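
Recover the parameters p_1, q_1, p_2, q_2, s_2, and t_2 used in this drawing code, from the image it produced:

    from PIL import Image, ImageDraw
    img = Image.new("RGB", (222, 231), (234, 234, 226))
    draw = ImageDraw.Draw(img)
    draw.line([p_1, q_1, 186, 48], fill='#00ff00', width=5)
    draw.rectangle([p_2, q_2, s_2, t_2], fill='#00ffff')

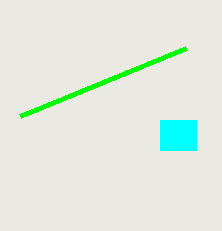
p_1 = 20; q_1 = 116; p_2 = 160; q_2 = 120; s_2 = 196; t_2 = 150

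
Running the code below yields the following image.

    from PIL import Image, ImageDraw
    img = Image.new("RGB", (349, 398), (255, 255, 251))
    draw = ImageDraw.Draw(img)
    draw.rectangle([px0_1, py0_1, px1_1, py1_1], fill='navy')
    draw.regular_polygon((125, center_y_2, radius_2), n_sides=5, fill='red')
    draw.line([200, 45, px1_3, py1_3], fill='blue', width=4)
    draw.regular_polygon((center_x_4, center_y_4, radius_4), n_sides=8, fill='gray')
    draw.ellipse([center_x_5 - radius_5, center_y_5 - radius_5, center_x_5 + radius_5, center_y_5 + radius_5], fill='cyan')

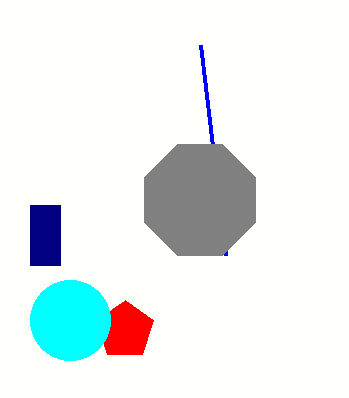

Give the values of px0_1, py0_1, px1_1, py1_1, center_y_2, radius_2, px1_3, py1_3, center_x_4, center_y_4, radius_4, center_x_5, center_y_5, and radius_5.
px0_1 = 30, py0_1 = 205, px1_1 = 60, py1_1 = 265, center_y_2 = 330, radius_2 = 30, px1_3 = 225, py1_3 = 255, center_x_4 = 200, center_y_4 = 200, radius_4 = 60, center_x_5 = 70, center_y_5 = 320, radius_5 = 40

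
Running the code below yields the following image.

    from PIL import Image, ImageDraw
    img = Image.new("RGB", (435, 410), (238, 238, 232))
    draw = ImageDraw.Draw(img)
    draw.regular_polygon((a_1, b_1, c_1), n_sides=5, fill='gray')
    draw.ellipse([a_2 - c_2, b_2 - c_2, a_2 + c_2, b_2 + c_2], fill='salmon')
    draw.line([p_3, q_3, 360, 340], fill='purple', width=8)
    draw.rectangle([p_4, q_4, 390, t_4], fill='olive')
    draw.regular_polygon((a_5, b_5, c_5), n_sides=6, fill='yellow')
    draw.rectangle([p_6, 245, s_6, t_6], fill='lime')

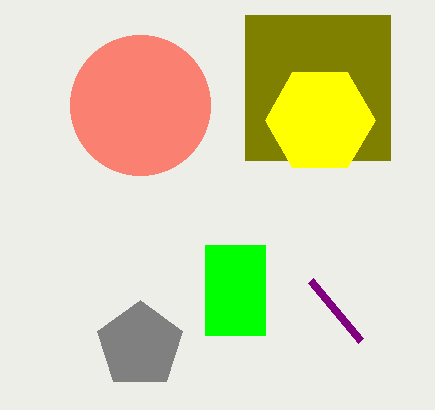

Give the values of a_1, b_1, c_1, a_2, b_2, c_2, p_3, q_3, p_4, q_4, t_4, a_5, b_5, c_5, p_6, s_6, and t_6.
a_1 = 140, b_1 = 345, c_1 = 45, a_2 = 140, b_2 = 105, c_2 = 70, p_3 = 310, q_3 = 280, p_4 = 245, q_4 = 15, t_4 = 160, a_5 = 320, b_5 = 120, c_5 = 55, p_6 = 205, s_6 = 265, t_6 = 335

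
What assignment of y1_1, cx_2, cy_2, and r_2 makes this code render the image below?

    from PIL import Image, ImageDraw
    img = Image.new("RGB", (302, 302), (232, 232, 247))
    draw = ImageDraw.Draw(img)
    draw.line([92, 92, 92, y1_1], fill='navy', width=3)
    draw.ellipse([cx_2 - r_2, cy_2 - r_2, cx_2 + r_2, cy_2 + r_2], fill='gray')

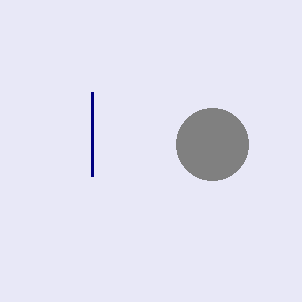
y1_1 = 176
cx_2 = 212
cy_2 = 144
r_2 = 36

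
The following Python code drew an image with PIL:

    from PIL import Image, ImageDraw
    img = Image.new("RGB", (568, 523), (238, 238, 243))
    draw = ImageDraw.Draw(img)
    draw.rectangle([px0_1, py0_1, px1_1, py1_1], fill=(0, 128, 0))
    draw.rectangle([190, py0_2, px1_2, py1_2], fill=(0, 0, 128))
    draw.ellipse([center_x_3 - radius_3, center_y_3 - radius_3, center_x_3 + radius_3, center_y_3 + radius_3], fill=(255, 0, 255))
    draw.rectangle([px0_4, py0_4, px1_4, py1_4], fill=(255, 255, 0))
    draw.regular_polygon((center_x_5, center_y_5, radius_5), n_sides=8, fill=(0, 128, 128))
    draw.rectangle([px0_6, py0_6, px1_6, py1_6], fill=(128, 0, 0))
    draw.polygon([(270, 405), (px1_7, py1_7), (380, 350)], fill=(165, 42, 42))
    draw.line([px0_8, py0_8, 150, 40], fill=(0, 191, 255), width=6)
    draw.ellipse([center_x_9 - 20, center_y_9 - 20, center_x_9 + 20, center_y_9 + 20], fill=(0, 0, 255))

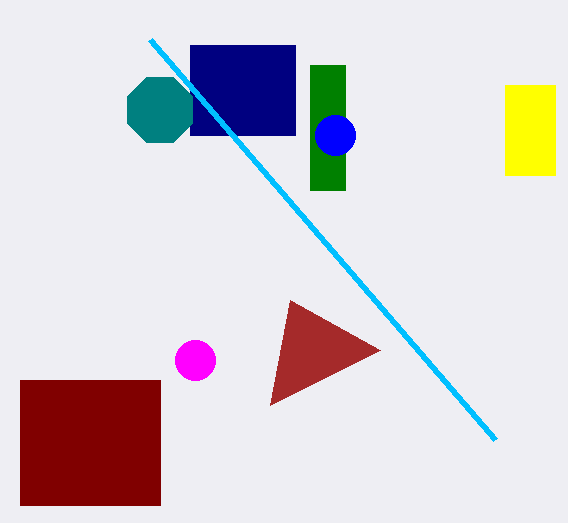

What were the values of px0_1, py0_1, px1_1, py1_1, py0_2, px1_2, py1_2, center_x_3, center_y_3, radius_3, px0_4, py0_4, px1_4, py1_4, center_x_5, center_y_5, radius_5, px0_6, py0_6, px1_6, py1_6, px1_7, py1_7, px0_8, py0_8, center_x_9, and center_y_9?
px0_1 = 310, py0_1 = 65, px1_1 = 345, py1_1 = 190, py0_2 = 45, px1_2 = 295, py1_2 = 135, center_x_3 = 195, center_y_3 = 360, radius_3 = 20, px0_4 = 505, py0_4 = 85, px1_4 = 555, py1_4 = 175, center_x_5 = 160, center_y_5 = 110, radius_5 = 35, px0_6 = 20, py0_6 = 380, px1_6 = 160, py1_6 = 505, px1_7 = 290, py1_7 = 300, px0_8 = 495, py0_8 = 440, center_x_9 = 335, center_y_9 = 135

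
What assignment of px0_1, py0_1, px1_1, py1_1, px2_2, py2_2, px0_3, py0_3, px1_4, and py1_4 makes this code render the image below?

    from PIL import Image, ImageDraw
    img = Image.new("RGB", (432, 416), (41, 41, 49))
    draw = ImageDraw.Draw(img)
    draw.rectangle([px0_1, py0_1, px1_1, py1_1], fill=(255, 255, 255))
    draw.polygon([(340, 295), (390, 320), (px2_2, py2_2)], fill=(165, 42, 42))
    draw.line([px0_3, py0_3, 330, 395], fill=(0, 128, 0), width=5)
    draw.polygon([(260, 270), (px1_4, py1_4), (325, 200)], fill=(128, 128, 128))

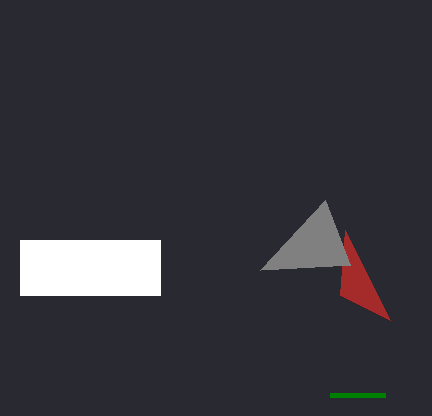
px0_1 = 20, py0_1 = 240, px1_1 = 160, py1_1 = 295, px2_2 = 345, py2_2 = 230, px0_3 = 385, py0_3 = 395, px1_4 = 350, py1_4 = 265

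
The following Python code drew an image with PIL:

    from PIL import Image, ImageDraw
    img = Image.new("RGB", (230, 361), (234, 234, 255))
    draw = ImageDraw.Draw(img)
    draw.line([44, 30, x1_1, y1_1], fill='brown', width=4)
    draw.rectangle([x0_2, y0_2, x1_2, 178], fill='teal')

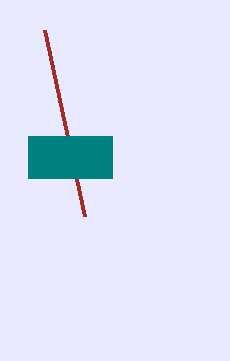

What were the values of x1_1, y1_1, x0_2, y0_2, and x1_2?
x1_1 = 84, y1_1 = 216, x0_2 = 28, y0_2 = 136, x1_2 = 112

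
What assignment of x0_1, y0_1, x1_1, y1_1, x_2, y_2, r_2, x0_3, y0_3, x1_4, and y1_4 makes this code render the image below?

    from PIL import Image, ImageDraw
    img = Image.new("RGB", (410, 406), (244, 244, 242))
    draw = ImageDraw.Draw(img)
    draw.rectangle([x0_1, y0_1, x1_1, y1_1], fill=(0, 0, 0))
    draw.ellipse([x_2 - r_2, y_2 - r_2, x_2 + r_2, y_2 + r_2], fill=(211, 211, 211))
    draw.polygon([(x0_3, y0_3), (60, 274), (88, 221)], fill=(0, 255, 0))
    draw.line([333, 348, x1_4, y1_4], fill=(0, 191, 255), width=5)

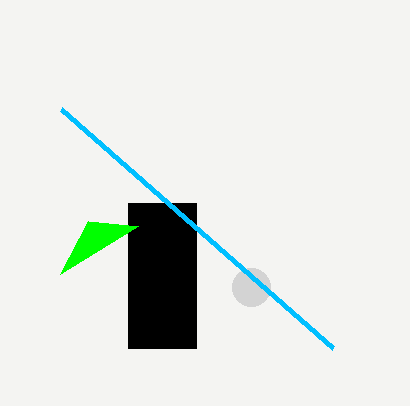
x0_1 = 128; y0_1 = 203; x1_1 = 196; y1_1 = 348; x_2 = 251; y_2 = 287; r_2 = 19; x0_3 = 138; y0_3 = 226; x1_4 = 61; y1_4 = 109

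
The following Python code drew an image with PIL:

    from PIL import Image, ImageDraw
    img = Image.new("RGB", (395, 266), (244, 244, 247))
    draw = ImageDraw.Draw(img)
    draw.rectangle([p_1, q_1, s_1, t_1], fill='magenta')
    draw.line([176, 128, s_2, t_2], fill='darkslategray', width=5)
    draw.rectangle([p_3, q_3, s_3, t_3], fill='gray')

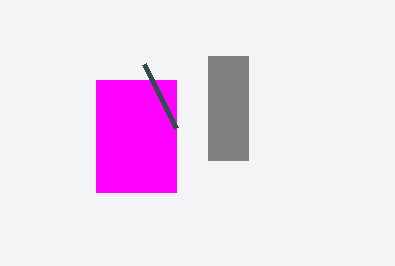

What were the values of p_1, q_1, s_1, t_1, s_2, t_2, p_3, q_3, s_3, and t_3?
p_1 = 96; q_1 = 80; s_1 = 176; t_1 = 192; s_2 = 144; t_2 = 64; p_3 = 208; q_3 = 56; s_3 = 248; t_3 = 160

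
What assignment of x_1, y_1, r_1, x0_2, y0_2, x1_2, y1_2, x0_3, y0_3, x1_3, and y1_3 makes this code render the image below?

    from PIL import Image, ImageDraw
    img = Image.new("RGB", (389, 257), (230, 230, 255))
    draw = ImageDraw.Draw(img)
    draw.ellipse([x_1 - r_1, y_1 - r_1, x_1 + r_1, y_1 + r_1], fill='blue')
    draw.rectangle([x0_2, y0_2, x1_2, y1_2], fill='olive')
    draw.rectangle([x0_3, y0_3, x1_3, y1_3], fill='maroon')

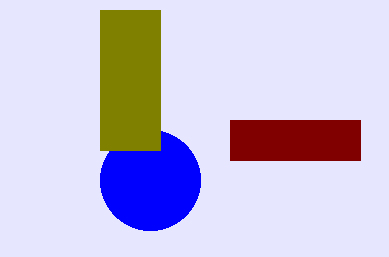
x_1 = 150
y_1 = 180
r_1 = 50
x0_2 = 100
y0_2 = 10
x1_2 = 160
y1_2 = 150
x0_3 = 230
y0_3 = 120
x1_3 = 360
y1_3 = 160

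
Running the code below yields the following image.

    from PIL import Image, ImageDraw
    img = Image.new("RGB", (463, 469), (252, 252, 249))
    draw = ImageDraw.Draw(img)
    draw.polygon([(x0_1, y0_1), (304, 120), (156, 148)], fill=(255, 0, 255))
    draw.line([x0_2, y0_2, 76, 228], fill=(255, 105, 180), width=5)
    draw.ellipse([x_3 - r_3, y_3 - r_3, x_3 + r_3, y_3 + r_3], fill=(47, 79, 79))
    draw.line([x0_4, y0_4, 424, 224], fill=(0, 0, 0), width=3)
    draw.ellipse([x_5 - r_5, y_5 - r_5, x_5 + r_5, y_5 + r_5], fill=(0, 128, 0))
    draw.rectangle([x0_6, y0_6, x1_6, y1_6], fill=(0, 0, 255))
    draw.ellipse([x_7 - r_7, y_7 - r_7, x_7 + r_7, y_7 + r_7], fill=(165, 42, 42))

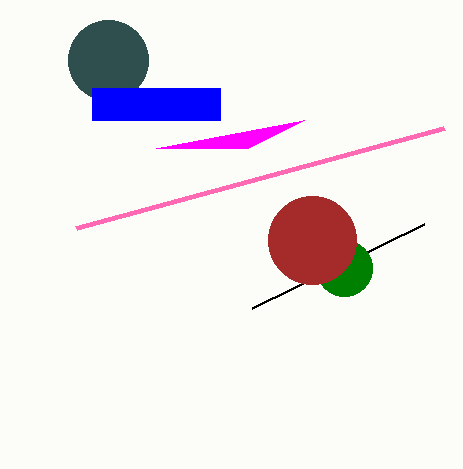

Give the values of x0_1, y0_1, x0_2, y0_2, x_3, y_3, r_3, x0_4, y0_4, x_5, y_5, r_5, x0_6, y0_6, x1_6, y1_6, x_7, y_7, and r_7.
x0_1 = 248; y0_1 = 148; x0_2 = 444; y0_2 = 128; x_3 = 108; y_3 = 60; r_3 = 40; x0_4 = 252; y0_4 = 308; x_5 = 344; y_5 = 268; r_5 = 28; x0_6 = 92; y0_6 = 88; x1_6 = 220; y1_6 = 120; x_7 = 312; y_7 = 240; r_7 = 44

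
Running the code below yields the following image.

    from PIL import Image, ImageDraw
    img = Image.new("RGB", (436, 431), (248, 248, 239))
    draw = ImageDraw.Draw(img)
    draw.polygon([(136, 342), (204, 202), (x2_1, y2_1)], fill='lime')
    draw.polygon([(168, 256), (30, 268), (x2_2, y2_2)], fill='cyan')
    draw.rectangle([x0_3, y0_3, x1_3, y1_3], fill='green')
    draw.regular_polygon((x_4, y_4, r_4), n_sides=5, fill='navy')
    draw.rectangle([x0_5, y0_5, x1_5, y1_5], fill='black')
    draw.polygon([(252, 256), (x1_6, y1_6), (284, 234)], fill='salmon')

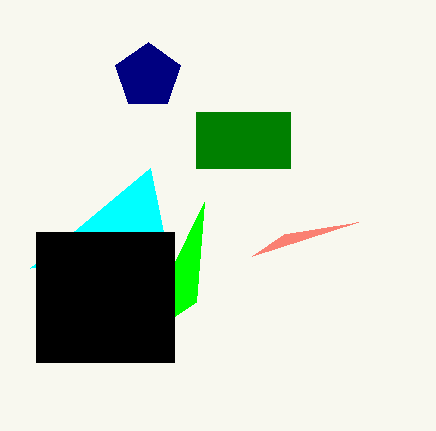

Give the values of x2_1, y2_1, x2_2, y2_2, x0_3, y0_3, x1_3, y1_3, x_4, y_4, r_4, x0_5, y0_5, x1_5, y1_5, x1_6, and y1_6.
x2_1 = 196, y2_1 = 302, x2_2 = 150, y2_2 = 168, x0_3 = 196, y0_3 = 112, x1_3 = 290, y1_3 = 168, x_4 = 148, y_4 = 76, r_4 = 34, x0_5 = 36, y0_5 = 232, x1_5 = 174, y1_5 = 362, x1_6 = 358, y1_6 = 222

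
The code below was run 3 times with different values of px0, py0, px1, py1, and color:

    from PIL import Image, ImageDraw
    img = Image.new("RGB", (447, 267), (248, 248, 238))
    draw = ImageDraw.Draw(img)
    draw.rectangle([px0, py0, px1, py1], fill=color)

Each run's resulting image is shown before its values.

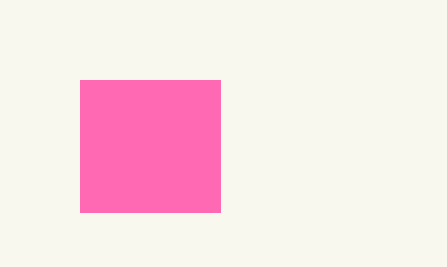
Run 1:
px0 = 80
py0 = 80
px1 = 220
py1 = 212
color = 'hotpink'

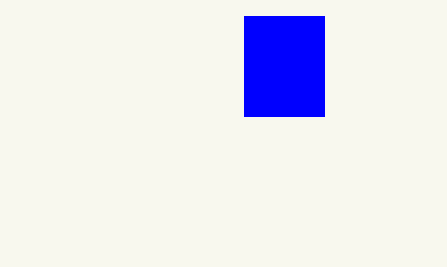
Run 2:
px0 = 244
py0 = 16
px1 = 324
py1 = 116
color = 'blue'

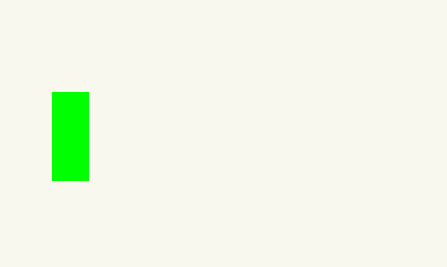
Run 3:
px0 = 52; py0 = 92; px1 = 88; py1 = 180; color = 'lime'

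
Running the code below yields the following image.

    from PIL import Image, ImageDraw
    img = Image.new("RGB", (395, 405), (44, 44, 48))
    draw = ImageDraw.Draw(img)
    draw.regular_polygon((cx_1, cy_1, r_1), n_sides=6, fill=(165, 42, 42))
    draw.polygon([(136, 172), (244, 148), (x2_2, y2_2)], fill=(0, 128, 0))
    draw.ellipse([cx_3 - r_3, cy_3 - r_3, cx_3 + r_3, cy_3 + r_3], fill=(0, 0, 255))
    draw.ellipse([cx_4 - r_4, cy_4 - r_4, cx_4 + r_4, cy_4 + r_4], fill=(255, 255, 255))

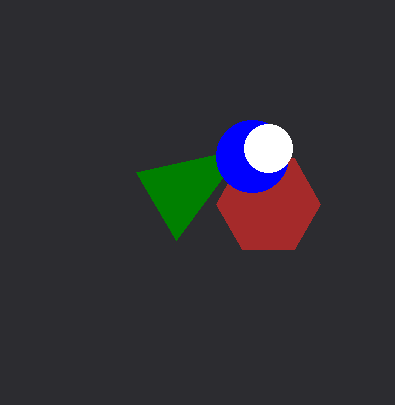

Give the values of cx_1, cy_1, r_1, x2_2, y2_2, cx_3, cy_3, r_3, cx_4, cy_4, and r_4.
cx_1 = 268, cy_1 = 204, r_1 = 52, x2_2 = 176, y2_2 = 240, cx_3 = 252, cy_3 = 156, r_3 = 36, cx_4 = 268, cy_4 = 148, r_4 = 24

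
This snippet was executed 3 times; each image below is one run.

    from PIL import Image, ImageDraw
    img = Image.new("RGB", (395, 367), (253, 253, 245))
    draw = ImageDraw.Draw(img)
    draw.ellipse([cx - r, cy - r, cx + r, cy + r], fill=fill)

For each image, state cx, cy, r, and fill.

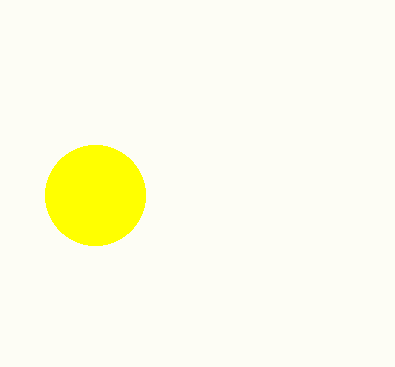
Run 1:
cx = 95; cy = 195; r = 50; fill = 'yellow'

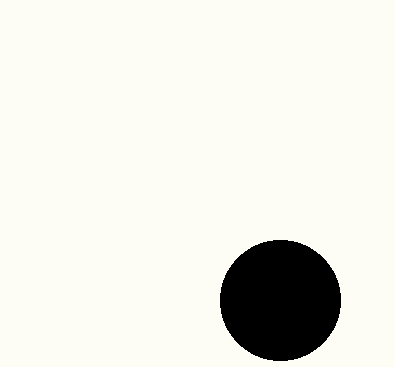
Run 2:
cx = 280, cy = 300, r = 60, fill = 'black'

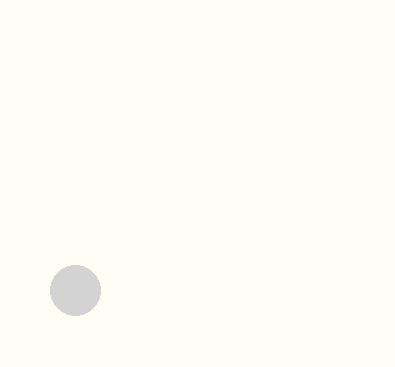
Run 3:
cx = 75
cy = 290
r = 25
fill = 'lightgray'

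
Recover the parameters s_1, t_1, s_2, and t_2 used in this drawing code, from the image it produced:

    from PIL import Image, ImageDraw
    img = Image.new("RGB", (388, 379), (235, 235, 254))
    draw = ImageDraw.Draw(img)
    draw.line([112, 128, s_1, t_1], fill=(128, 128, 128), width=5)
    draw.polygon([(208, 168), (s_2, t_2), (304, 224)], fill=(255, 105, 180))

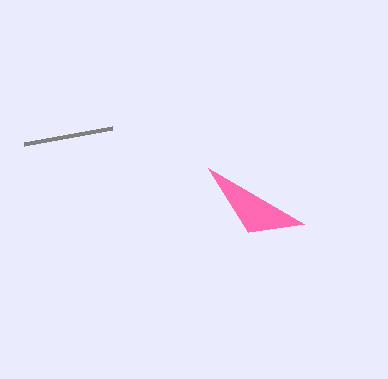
s_1 = 24
t_1 = 144
s_2 = 248
t_2 = 232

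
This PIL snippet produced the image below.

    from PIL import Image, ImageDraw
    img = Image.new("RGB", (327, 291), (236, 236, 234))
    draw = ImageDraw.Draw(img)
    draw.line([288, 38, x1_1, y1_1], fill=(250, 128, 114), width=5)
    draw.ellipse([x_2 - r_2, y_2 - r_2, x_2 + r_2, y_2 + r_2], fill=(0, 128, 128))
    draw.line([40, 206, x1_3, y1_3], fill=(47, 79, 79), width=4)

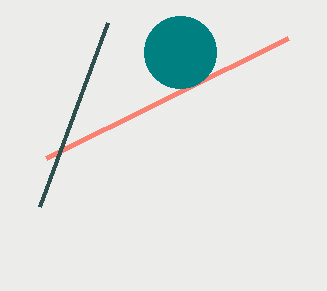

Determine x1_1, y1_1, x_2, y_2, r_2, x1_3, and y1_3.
x1_1 = 46, y1_1 = 158, x_2 = 180, y_2 = 52, r_2 = 36, x1_3 = 108, y1_3 = 22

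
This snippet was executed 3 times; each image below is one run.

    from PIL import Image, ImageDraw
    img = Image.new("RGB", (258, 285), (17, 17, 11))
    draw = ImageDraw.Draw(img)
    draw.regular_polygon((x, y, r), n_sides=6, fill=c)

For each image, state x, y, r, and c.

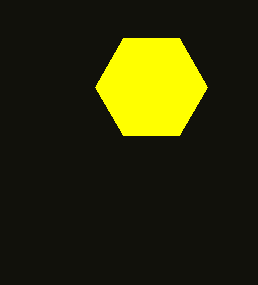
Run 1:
x = 151
y = 87
r = 56
c = 'yellow'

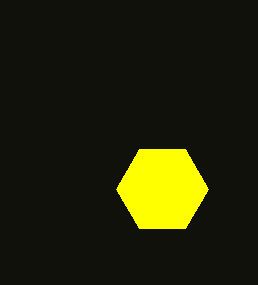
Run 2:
x = 162
y = 189
r = 46
c = 'yellow'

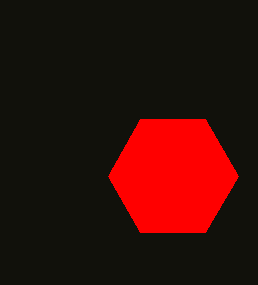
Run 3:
x = 173
y = 176
r = 65
c = 'red'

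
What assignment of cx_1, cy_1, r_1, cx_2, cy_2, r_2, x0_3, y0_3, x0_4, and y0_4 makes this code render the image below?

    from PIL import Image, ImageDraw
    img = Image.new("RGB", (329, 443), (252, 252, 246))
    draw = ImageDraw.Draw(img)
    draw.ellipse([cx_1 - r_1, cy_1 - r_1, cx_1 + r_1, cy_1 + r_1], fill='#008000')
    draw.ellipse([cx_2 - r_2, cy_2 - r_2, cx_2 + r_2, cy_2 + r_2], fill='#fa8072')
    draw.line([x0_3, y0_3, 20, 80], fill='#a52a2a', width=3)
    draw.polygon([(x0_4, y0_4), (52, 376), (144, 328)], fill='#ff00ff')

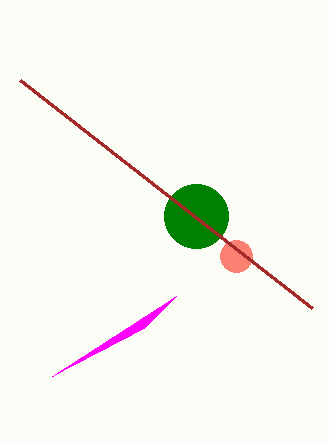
cx_1 = 196
cy_1 = 216
r_1 = 32
cx_2 = 236
cy_2 = 256
r_2 = 16
x0_3 = 312
y0_3 = 308
x0_4 = 176
y0_4 = 296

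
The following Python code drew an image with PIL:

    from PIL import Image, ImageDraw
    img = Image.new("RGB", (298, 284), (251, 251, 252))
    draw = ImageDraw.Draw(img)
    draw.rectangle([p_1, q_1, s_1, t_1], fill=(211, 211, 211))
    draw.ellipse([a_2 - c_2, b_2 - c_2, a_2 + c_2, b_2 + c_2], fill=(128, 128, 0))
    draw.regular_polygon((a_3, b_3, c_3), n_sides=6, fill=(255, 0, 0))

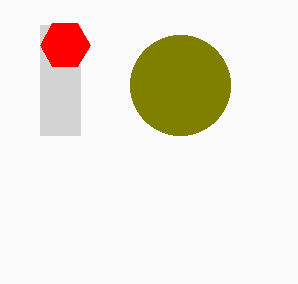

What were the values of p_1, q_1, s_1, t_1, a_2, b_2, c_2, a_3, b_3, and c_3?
p_1 = 40; q_1 = 25; s_1 = 80; t_1 = 135; a_2 = 180; b_2 = 85; c_2 = 50; a_3 = 65; b_3 = 45; c_3 = 25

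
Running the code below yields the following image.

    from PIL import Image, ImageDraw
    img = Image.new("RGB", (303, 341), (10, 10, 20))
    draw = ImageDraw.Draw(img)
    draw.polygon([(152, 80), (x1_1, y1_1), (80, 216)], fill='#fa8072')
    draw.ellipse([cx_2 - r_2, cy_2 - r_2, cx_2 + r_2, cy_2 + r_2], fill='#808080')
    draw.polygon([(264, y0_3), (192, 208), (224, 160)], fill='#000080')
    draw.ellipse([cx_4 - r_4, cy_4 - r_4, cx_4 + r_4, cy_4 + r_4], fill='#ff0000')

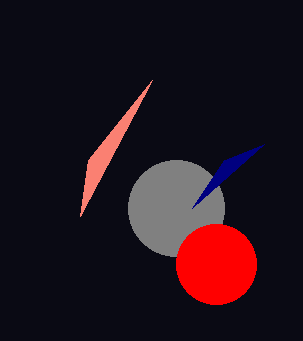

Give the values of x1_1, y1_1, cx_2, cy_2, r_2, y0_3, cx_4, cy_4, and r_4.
x1_1 = 88; y1_1 = 160; cx_2 = 176; cy_2 = 208; r_2 = 48; y0_3 = 144; cx_4 = 216; cy_4 = 264; r_4 = 40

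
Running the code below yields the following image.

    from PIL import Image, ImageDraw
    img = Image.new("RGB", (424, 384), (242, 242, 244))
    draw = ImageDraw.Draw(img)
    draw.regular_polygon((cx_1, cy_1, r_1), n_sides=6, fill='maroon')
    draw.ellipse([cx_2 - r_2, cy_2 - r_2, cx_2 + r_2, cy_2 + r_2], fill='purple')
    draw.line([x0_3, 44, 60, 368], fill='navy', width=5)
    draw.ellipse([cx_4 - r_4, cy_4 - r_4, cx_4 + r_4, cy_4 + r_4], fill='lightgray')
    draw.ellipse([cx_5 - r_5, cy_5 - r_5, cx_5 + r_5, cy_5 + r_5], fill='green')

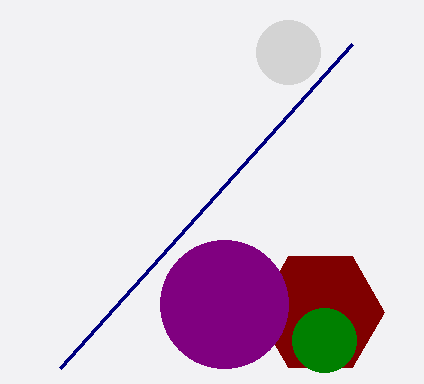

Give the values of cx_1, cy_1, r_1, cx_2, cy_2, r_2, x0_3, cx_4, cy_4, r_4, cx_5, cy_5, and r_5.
cx_1 = 320; cy_1 = 312; r_1 = 64; cx_2 = 224; cy_2 = 304; r_2 = 64; x0_3 = 352; cx_4 = 288; cy_4 = 52; r_4 = 32; cx_5 = 324; cy_5 = 340; r_5 = 32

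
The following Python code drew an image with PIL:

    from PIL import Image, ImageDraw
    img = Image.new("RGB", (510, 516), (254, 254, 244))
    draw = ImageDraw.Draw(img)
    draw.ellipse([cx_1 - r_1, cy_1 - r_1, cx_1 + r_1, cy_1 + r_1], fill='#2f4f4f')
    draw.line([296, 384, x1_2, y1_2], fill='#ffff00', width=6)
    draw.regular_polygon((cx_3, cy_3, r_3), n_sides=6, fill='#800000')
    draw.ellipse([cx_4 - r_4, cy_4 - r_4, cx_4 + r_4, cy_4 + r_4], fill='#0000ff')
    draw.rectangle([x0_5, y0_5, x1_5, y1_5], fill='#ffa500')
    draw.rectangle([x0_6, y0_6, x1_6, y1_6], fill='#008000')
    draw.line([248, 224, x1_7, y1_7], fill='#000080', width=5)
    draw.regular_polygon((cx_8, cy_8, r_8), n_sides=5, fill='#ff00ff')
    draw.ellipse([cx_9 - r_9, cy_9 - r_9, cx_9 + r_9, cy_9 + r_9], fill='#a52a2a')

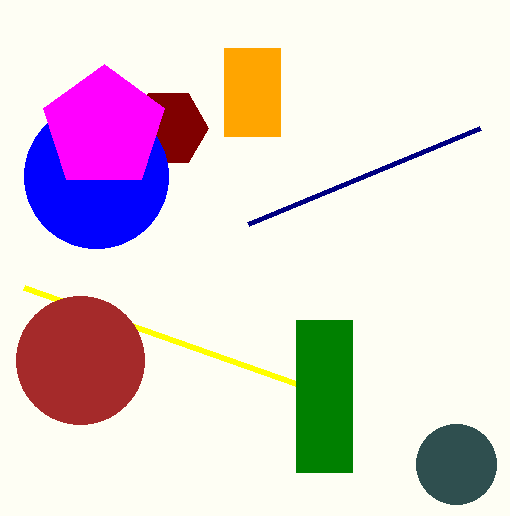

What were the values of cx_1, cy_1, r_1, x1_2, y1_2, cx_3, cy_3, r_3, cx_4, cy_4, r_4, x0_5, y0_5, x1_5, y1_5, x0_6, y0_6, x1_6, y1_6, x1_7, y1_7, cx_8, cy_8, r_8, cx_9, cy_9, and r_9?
cx_1 = 456; cy_1 = 464; r_1 = 40; x1_2 = 24; y1_2 = 288; cx_3 = 168; cy_3 = 128; r_3 = 40; cx_4 = 96; cy_4 = 176; r_4 = 72; x0_5 = 224; y0_5 = 48; x1_5 = 280; y1_5 = 136; x0_6 = 296; y0_6 = 320; x1_6 = 352; y1_6 = 472; x1_7 = 480; y1_7 = 128; cx_8 = 104; cy_8 = 128; r_8 = 64; cx_9 = 80; cy_9 = 360; r_9 = 64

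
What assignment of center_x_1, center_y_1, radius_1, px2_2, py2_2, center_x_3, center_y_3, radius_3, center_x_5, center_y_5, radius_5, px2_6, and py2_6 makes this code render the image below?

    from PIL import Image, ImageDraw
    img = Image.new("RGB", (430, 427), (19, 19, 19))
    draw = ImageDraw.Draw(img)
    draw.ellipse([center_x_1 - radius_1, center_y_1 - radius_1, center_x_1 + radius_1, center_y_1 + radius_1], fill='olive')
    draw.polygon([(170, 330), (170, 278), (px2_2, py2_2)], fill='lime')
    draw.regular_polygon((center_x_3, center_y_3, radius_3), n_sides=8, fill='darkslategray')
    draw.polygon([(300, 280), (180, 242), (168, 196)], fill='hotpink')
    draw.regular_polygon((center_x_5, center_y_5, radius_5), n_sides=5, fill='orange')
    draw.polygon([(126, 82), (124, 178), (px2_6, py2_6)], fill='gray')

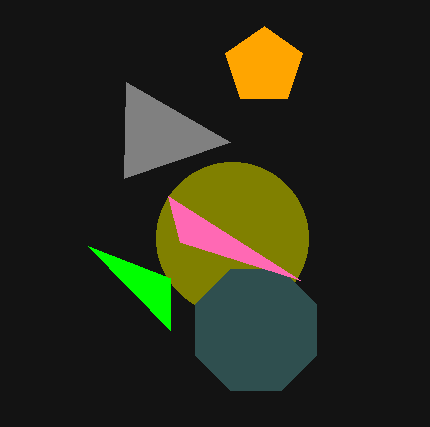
center_x_1 = 232; center_y_1 = 238; radius_1 = 76; px2_2 = 88; py2_2 = 246; center_x_3 = 256; center_y_3 = 330; radius_3 = 66; center_x_5 = 264; center_y_5 = 66; radius_5 = 40; px2_6 = 230; py2_6 = 142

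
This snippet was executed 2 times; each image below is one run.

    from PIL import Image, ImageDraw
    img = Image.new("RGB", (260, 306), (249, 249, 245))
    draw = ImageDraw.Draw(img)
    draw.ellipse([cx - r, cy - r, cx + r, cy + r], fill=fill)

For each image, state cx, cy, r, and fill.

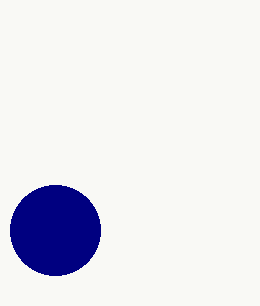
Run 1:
cx = 55, cy = 230, r = 45, fill = 'navy'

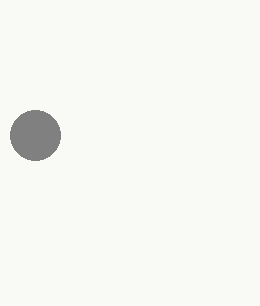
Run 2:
cx = 35; cy = 135; r = 25; fill = 'gray'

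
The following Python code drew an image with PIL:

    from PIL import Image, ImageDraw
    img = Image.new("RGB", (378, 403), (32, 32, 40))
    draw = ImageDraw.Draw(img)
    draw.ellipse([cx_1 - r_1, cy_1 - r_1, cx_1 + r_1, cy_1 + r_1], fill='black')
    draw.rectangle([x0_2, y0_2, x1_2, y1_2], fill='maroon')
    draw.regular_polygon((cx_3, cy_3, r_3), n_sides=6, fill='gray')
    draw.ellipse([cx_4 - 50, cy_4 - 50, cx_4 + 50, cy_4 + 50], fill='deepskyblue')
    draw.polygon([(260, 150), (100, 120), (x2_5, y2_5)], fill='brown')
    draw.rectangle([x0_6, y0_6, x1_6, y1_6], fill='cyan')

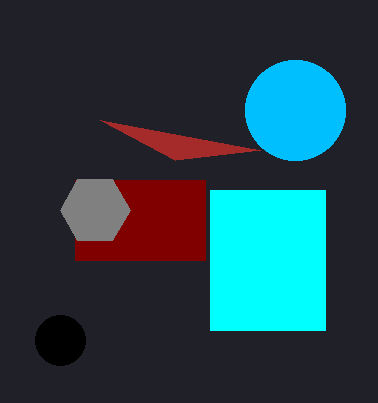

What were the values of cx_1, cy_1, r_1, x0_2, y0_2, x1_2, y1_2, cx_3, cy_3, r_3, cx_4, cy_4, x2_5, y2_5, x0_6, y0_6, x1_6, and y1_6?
cx_1 = 60, cy_1 = 340, r_1 = 25, x0_2 = 75, y0_2 = 180, x1_2 = 205, y1_2 = 260, cx_3 = 95, cy_3 = 210, r_3 = 35, cx_4 = 295, cy_4 = 110, x2_5 = 175, y2_5 = 160, x0_6 = 210, y0_6 = 190, x1_6 = 325, y1_6 = 330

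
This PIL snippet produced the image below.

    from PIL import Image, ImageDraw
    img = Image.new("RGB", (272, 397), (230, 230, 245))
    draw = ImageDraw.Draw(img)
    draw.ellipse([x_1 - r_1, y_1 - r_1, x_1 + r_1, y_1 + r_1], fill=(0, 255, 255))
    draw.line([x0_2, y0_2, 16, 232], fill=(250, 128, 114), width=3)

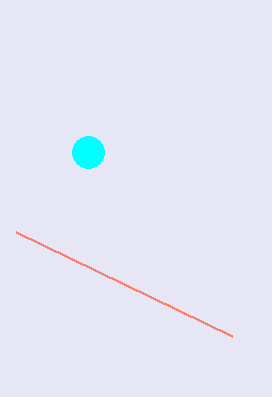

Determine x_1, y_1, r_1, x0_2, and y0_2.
x_1 = 88; y_1 = 152; r_1 = 16; x0_2 = 232; y0_2 = 336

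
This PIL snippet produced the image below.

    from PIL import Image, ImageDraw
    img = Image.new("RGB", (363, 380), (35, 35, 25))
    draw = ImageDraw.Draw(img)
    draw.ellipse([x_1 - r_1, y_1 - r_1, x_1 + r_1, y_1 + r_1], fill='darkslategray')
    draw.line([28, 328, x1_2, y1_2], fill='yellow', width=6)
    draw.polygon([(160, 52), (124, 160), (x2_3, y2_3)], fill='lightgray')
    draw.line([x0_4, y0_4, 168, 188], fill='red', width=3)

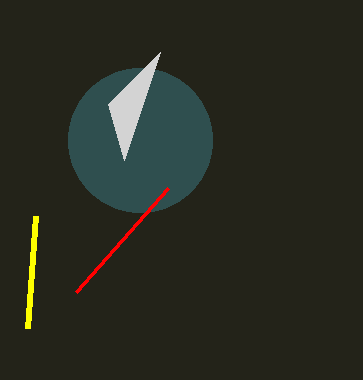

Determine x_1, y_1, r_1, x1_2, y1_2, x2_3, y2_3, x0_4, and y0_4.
x_1 = 140; y_1 = 140; r_1 = 72; x1_2 = 36; y1_2 = 216; x2_3 = 108; y2_3 = 104; x0_4 = 76; y0_4 = 292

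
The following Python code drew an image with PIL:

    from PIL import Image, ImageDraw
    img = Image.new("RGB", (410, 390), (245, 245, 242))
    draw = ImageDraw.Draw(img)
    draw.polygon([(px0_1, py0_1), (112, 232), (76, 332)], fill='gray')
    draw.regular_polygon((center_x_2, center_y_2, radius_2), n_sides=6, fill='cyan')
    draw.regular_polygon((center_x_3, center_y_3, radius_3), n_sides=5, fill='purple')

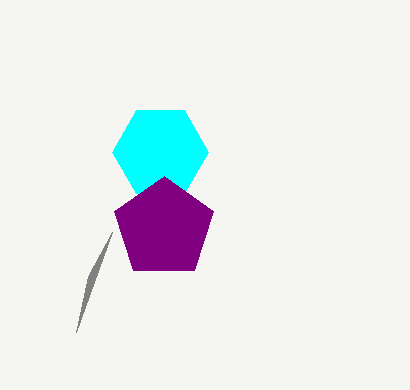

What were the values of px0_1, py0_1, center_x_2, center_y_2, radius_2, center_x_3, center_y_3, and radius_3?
px0_1 = 88
py0_1 = 276
center_x_2 = 160
center_y_2 = 152
radius_2 = 48
center_x_3 = 164
center_y_3 = 228
radius_3 = 52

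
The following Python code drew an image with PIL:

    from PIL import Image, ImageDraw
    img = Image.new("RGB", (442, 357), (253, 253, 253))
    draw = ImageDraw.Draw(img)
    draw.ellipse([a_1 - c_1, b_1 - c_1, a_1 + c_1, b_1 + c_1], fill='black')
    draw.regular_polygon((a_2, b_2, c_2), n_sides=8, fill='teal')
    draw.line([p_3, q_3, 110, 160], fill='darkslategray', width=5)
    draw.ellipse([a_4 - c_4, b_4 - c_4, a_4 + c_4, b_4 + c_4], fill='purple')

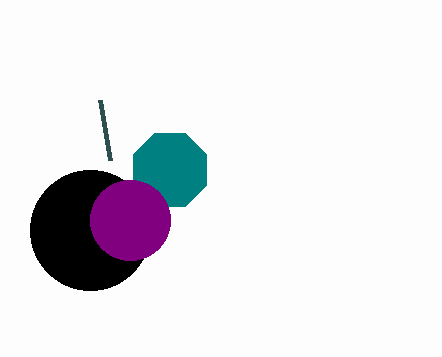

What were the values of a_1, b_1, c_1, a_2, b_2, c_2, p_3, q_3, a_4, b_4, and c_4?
a_1 = 90
b_1 = 230
c_1 = 60
a_2 = 170
b_2 = 170
c_2 = 40
p_3 = 100
q_3 = 100
a_4 = 130
b_4 = 220
c_4 = 40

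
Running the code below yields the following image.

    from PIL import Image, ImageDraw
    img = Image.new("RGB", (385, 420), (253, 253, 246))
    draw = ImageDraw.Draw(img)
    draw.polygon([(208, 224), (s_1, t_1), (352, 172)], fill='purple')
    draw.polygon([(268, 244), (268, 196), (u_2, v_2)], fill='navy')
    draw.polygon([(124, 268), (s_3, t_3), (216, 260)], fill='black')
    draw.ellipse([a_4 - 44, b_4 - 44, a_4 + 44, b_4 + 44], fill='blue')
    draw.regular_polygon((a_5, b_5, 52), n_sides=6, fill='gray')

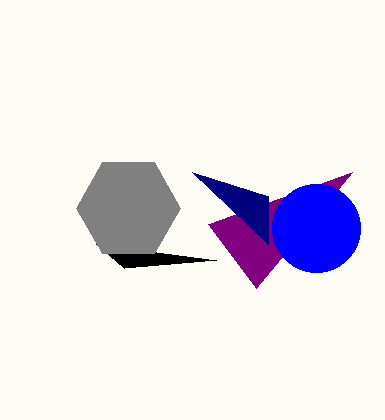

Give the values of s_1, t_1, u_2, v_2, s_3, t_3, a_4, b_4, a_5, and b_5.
s_1 = 256
t_1 = 288
u_2 = 192
v_2 = 172
s_3 = 96
t_3 = 244
a_4 = 316
b_4 = 228
a_5 = 128
b_5 = 208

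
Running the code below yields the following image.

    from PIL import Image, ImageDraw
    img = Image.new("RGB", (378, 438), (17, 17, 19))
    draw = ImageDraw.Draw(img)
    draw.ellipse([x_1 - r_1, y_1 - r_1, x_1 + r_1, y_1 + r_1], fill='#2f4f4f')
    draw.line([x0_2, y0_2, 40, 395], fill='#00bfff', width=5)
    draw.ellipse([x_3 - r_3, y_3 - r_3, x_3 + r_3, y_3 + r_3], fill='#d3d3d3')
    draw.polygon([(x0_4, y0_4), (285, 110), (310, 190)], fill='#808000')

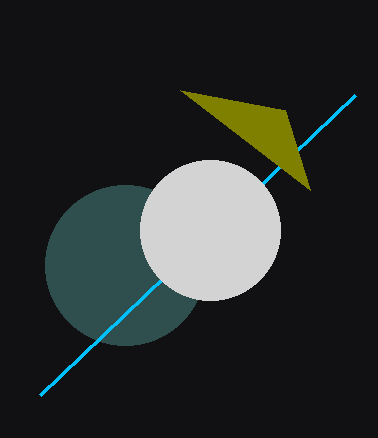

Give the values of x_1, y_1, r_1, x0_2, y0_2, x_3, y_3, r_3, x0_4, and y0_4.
x_1 = 125, y_1 = 265, r_1 = 80, x0_2 = 355, y0_2 = 95, x_3 = 210, y_3 = 230, r_3 = 70, x0_4 = 180, y0_4 = 90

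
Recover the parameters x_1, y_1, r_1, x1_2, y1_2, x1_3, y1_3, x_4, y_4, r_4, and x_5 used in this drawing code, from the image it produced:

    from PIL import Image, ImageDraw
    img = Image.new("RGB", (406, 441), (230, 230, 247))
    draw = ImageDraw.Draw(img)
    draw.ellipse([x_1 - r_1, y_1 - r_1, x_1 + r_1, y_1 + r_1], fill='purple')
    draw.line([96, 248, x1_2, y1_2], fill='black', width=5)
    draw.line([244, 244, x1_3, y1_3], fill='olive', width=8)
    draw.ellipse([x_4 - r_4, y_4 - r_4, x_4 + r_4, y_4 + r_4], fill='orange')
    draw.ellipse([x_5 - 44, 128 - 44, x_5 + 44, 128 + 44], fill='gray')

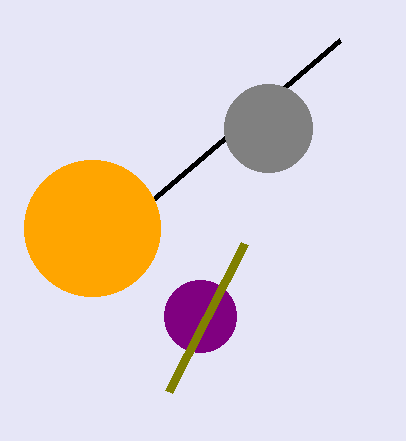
x_1 = 200; y_1 = 316; r_1 = 36; x1_2 = 340; y1_2 = 40; x1_3 = 168; y1_3 = 392; x_4 = 92; y_4 = 228; r_4 = 68; x_5 = 268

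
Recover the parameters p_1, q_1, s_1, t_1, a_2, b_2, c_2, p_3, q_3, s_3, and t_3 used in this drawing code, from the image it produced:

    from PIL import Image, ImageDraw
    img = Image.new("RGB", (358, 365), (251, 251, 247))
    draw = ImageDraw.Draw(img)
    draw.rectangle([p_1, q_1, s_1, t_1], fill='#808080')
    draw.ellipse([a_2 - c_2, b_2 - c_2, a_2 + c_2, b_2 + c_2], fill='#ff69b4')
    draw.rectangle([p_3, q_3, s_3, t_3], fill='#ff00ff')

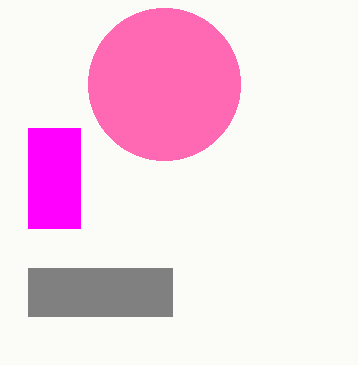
p_1 = 28; q_1 = 268; s_1 = 172; t_1 = 316; a_2 = 164; b_2 = 84; c_2 = 76; p_3 = 28; q_3 = 128; s_3 = 80; t_3 = 228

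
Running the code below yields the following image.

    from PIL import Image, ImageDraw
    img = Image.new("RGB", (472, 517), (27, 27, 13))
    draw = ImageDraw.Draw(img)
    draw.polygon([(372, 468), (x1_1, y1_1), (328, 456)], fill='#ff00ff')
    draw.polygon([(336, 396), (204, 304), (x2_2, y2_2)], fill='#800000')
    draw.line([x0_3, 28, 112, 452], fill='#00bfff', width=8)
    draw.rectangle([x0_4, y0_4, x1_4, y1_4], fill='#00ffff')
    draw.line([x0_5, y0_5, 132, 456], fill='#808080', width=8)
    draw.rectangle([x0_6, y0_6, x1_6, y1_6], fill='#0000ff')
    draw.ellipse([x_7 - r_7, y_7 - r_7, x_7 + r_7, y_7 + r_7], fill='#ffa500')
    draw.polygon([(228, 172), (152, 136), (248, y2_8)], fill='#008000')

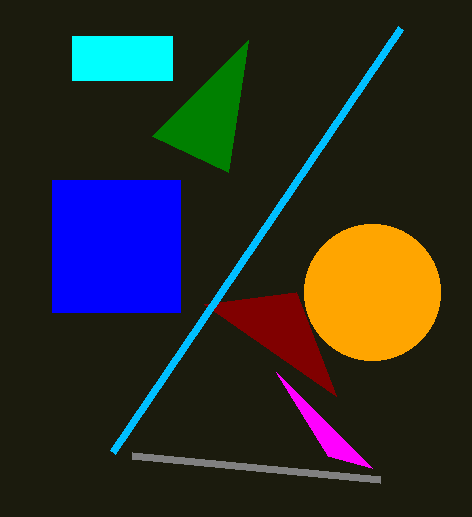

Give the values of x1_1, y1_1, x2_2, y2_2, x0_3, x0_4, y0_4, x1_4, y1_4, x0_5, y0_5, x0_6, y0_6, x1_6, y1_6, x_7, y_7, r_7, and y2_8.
x1_1 = 276; y1_1 = 372; x2_2 = 296; y2_2 = 292; x0_3 = 400; x0_4 = 72; y0_4 = 36; x1_4 = 172; y1_4 = 80; x0_5 = 380; y0_5 = 480; x0_6 = 52; y0_6 = 180; x1_6 = 180; y1_6 = 312; x_7 = 372; y_7 = 292; r_7 = 68; y2_8 = 40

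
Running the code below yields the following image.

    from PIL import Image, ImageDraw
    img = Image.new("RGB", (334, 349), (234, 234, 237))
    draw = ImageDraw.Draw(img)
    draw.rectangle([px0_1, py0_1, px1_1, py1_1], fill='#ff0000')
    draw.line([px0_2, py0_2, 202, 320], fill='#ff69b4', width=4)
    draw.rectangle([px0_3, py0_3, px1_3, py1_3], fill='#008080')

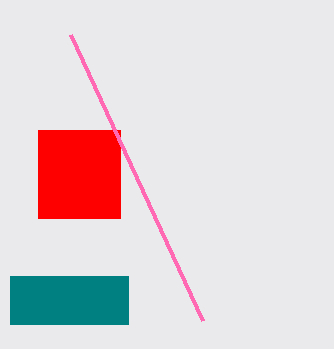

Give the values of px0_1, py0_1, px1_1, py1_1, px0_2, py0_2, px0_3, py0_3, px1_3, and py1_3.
px0_1 = 38, py0_1 = 130, px1_1 = 120, py1_1 = 218, px0_2 = 70, py0_2 = 34, px0_3 = 10, py0_3 = 276, px1_3 = 128, py1_3 = 324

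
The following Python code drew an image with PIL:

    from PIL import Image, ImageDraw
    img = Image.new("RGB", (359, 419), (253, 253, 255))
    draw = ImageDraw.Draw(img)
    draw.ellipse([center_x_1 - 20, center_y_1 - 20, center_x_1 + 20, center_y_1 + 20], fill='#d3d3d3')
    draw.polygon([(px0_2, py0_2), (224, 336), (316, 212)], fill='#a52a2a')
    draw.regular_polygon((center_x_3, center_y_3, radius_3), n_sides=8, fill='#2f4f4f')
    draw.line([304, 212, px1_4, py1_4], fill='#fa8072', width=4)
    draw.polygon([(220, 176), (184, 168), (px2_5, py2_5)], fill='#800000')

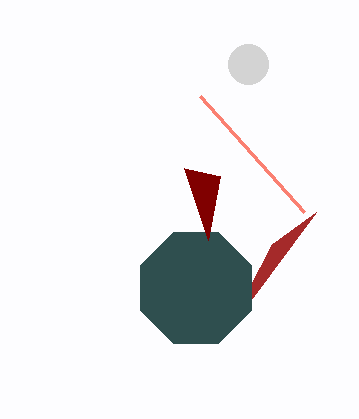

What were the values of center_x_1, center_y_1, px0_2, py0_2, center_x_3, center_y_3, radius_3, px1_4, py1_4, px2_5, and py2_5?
center_x_1 = 248, center_y_1 = 64, px0_2 = 272, py0_2 = 244, center_x_3 = 196, center_y_3 = 288, radius_3 = 60, px1_4 = 200, py1_4 = 96, px2_5 = 208, py2_5 = 240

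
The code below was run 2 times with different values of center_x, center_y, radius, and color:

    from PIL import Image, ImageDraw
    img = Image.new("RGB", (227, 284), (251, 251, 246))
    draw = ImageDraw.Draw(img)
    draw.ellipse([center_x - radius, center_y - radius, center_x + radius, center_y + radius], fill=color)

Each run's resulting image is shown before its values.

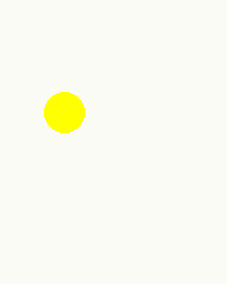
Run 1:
center_x = 64, center_y = 112, radius = 20, color = 'yellow'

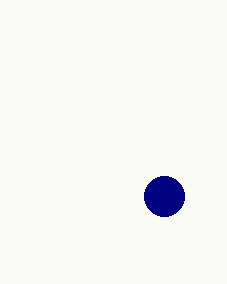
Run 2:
center_x = 164, center_y = 196, radius = 20, color = 'navy'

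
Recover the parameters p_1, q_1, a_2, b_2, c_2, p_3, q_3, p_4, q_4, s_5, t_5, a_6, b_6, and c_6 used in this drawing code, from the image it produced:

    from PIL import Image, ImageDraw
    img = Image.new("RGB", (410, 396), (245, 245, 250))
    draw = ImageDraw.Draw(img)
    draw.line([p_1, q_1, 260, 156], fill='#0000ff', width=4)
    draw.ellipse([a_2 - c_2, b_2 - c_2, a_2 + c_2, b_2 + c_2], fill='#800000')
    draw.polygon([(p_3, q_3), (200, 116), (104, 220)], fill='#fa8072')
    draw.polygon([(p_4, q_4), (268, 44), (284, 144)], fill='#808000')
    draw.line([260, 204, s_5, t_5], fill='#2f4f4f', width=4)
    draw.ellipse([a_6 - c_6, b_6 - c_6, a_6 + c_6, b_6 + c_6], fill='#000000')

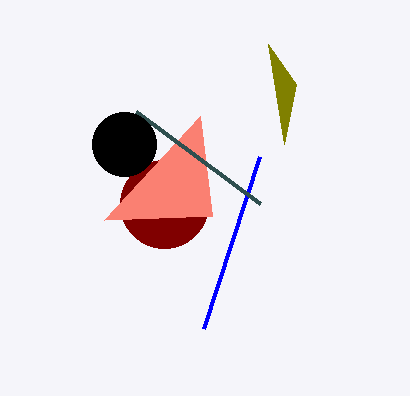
p_1 = 204, q_1 = 328, a_2 = 164, b_2 = 204, c_2 = 44, p_3 = 212, q_3 = 216, p_4 = 296, q_4 = 84, s_5 = 136, t_5 = 112, a_6 = 124, b_6 = 144, c_6 = 32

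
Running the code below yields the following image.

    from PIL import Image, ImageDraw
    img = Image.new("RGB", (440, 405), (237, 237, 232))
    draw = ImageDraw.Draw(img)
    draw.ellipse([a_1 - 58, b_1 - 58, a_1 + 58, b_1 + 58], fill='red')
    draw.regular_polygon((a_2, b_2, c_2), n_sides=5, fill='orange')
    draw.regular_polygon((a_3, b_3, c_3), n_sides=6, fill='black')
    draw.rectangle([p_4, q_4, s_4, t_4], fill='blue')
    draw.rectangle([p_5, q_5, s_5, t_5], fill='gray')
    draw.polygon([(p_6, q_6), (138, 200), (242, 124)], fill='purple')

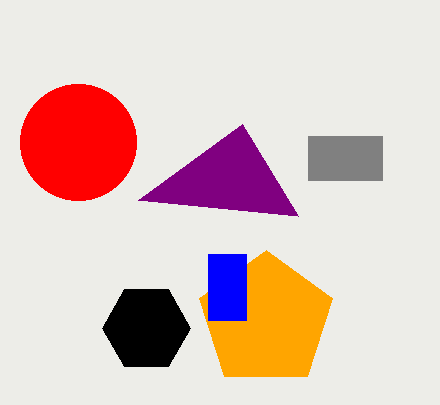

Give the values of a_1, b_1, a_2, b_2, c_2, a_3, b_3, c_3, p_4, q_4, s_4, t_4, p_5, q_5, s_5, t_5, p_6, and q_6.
a_1 = 78; b_1 = 142; a_2 = 266; b_2 = 320; c_2 = 70; a_3 = 146; b_3 = 328; c_3 = 44; p_4 = 208; q_4 = 254; s_4 = 246; t_4 = 320; p_5 = 308; q_5 = 136; s_5 = 382; t_5 = 180; p_6 = 298; q_6 = 216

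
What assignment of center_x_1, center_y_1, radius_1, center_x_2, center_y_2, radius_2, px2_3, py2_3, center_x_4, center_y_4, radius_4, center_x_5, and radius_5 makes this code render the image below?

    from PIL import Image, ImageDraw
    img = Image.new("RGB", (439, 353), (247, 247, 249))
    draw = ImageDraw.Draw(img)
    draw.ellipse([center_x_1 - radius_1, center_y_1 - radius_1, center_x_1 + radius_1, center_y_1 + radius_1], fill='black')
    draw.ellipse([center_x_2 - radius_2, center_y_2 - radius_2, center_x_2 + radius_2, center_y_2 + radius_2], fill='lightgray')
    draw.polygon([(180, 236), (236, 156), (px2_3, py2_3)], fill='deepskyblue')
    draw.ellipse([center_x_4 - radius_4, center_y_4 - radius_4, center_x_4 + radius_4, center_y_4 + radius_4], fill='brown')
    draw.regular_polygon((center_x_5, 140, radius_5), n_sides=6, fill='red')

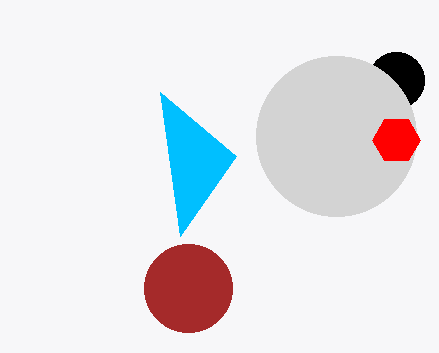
center_x_1 = 396
center_y_1 = 80
radius_1 = 28
center_x_2 = 336
center_y_2 = 136
radius_2 = 80
px2_3 = 160
py2_3 = 92
center_x_4 = 188
center_y_4 = 288
radius_4 = 44
center_x_5 = 396
radius_5 = 24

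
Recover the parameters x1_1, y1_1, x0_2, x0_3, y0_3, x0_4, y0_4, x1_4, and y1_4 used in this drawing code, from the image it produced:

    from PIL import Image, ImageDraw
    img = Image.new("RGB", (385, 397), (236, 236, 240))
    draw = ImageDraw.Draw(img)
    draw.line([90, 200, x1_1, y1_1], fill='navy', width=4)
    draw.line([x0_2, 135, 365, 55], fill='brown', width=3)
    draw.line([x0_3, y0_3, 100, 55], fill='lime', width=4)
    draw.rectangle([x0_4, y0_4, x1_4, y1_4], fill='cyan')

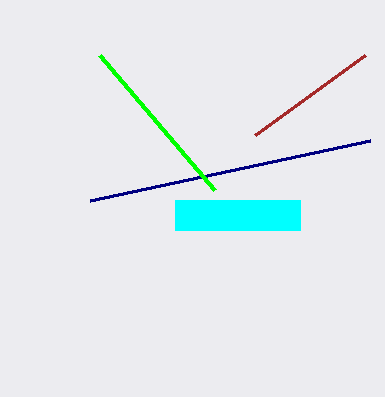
x1_1 = 370; y1_1 = 140; x0_2 = 255; x0_3 = 215; y0_3 = 190; x0_4 = 175; y0_4 = 200; x1_4 = 300; y1_4 = 230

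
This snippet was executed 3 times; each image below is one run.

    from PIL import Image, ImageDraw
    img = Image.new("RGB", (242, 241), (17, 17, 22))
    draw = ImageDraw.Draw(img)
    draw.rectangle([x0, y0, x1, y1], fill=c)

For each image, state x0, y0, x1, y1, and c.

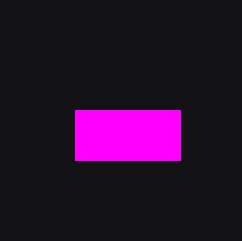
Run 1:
x0 = 75; y0 = 110; x1 = 180; y1 = 160; c = 'magenta'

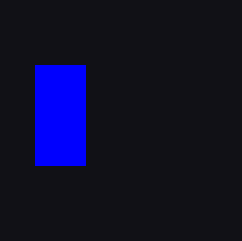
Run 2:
x0 = 35
y0 = 65
x1 = 85
y1 = 165
c = 'blue'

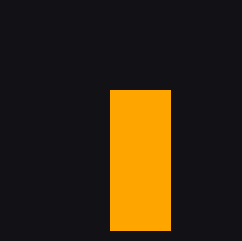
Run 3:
x0 = 110
y0 = 90
x1 = 170
y1 = 230
c = 'orange'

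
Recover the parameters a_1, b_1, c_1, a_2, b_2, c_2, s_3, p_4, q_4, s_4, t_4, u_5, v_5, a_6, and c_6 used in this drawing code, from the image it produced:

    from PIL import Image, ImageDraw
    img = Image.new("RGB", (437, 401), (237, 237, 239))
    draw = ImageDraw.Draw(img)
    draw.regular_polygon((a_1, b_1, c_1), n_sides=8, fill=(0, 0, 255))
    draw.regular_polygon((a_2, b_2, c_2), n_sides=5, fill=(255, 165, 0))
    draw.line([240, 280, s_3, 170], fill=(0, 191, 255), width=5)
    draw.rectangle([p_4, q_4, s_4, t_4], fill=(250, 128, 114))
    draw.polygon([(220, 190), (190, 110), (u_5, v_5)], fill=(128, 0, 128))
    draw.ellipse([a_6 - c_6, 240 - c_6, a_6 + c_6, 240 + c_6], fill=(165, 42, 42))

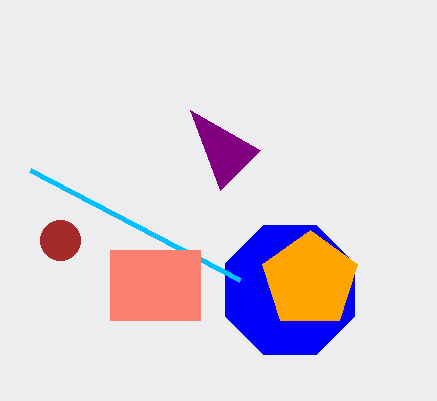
a_1 = 290, b_1 = 290, c_1 = 70, a_2 = 310, b_2 = 280, c_2 = 50, s_3 = 30, p_4 = 110, q_4 = 250, s_4 = 200, t_4 = 320, u_5 = 260, v_5 = 150, a_6 = 60, c_6 = 20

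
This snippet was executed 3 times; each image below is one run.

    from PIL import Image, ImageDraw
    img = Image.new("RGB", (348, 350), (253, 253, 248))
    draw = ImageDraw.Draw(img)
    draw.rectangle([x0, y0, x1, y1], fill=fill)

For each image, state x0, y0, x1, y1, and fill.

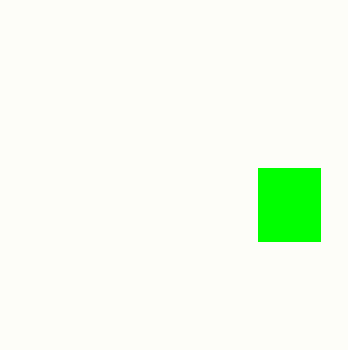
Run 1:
x0 = 258; y0 = 168; x1 = 320; y1 = 241; fill = 'lime'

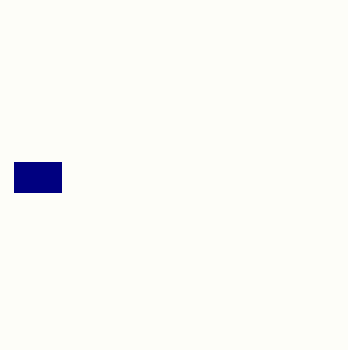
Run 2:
x0 = 14; y0 = 162; x1 = 61; y1 = 192; fill = 'navy'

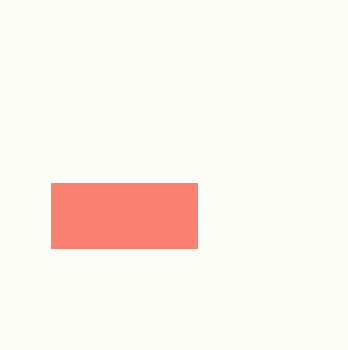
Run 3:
x0 = 51; y0 = 183; x1 = 197; y1 = 248; fill = 'salmon'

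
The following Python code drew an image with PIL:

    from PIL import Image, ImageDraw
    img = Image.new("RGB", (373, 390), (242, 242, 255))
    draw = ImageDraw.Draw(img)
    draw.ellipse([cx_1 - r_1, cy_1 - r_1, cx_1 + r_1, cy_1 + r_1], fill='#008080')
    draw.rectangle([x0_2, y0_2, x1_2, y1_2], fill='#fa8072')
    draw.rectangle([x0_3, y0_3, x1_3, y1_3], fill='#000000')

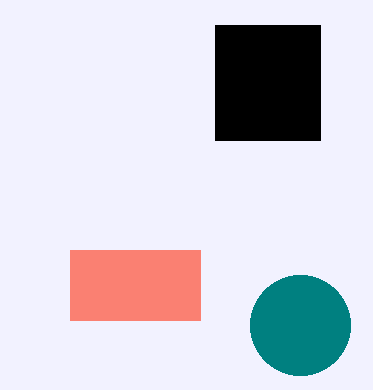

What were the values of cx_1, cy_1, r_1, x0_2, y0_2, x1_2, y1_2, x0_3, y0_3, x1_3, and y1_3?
cx_1 = 300
cy_1 = 325
r_1 = 50
x0_2 = 70
y0_2 = 250
x1_2 = 200
y1_2 = 320
x0_3 = 215
y0_3 = 25
x1_3 = 320
y1_3 = 140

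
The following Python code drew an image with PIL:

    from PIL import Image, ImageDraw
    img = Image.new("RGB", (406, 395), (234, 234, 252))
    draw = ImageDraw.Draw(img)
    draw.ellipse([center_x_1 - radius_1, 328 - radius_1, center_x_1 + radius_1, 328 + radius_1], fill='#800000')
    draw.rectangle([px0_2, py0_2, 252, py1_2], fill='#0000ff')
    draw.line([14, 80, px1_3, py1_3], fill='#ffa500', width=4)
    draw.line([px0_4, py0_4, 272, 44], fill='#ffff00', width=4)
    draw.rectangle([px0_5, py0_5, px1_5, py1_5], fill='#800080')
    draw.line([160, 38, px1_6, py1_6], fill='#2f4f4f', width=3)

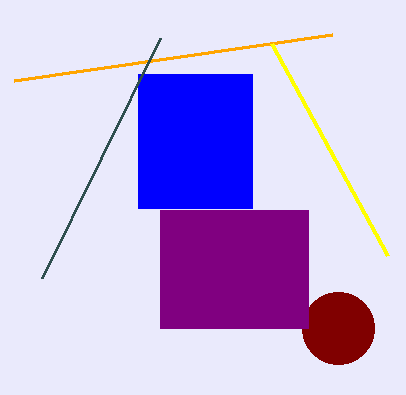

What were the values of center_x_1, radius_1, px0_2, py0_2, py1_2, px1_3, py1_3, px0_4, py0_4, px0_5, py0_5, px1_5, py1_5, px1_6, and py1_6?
center_x_1 = 338; radius_1 = 36; px0_2 = 138; py0_2 = 74; py1_2 = 208; px1_3 = 332; py1_3 = 34; px0_4 = 388; py0_4 = 256; px0_5 = 160; py0_5 = 210; px1_5 = 308; py1_5 = 328; px1_6 = 42; py1_6 = 278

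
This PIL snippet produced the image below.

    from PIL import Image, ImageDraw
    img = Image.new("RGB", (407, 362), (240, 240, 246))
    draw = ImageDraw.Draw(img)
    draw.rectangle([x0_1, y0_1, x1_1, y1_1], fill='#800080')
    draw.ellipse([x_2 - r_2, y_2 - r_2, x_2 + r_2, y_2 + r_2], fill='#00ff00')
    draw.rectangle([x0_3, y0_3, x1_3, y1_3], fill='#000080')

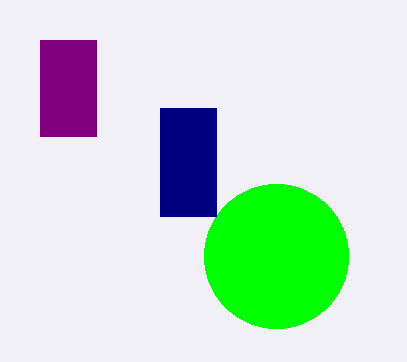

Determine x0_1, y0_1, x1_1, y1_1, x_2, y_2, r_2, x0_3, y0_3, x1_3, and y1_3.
x0_1 = 40, y0_1 = 40, x1_1 = 96, y1_1 = 136, x_2 = 276, y_2 = 256, r_2 = 72, x0_3 = 160, y0_3 = 108, x1_3 = 216, y1_3 = 216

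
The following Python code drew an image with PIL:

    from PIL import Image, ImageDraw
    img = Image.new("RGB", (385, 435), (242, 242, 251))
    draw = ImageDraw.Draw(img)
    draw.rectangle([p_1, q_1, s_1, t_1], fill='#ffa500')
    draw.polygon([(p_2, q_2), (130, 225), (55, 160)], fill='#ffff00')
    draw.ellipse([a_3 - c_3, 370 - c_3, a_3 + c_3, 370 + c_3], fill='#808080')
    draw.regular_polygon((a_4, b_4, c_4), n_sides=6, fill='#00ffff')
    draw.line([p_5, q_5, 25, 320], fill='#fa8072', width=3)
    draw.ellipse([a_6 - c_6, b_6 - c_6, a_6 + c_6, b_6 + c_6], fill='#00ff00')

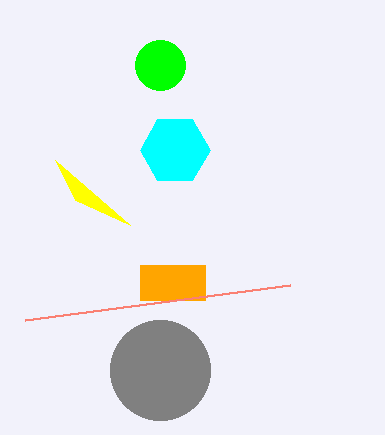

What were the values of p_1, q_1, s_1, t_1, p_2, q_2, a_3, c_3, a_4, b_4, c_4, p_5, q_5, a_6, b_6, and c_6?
p_1 = 140; q_1 = 265; s_1 = 205; t_1 = 300; p_2 = 75; q_2 = 200; a_3 = 160; c_3 = 50; a_4 = 175; b_4 = 150; c_4 = 35; p_5 = 290; q_5 = 285; a_6 = 160; b_6 = 65; c_6 = 25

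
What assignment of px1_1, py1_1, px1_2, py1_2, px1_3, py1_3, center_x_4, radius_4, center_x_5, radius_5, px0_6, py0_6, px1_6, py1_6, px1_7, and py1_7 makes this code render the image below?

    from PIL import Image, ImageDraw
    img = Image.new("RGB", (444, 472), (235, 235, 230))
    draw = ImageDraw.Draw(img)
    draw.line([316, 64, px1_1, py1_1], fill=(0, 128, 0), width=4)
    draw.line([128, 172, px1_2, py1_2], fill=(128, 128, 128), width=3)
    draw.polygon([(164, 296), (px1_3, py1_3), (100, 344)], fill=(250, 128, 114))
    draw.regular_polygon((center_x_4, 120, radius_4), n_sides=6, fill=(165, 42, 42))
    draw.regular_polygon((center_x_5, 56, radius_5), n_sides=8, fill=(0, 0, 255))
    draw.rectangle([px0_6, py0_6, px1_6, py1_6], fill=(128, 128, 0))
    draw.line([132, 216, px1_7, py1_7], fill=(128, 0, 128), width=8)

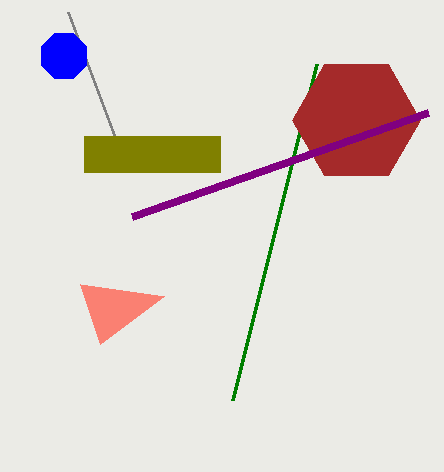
px1_1 = 232
py1_1 = 400
px1_2 = 68
py1_2 = 12
px1_3 = 80
py1_3 = 284
center_x_4 = 356
radius_4 = 64
center_x_5 = 64
radius_5 = 24
px0_6 = 84
py0_6 = 136
px1_6 = 220
py1_6 = 172
px1_7 = 428
py1_7 = 112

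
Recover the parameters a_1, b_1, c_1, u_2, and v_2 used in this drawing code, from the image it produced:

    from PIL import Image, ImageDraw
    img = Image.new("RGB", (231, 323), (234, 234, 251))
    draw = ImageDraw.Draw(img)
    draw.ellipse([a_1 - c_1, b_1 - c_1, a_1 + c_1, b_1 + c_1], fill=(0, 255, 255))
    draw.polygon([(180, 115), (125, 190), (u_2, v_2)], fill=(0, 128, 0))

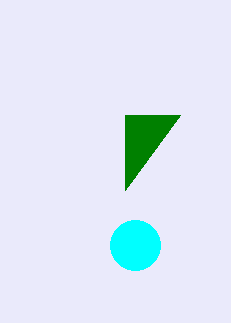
a_1 = 135; b_1 = 245; c_1 = 25; u_2 = 125; v_2 = 115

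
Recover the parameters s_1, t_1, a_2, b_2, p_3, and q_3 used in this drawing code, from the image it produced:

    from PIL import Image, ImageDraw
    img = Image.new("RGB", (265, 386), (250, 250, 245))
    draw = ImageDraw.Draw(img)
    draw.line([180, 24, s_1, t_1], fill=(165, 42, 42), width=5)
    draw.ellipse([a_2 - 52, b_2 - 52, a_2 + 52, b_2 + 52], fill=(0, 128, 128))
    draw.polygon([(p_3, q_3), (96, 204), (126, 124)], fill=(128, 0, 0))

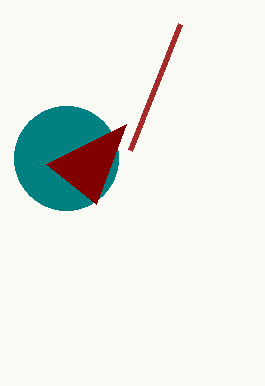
s_1 = 130; t_1 = 150; a_2 = 66; b_2 = 158; p_3 = 46; q_3 = 164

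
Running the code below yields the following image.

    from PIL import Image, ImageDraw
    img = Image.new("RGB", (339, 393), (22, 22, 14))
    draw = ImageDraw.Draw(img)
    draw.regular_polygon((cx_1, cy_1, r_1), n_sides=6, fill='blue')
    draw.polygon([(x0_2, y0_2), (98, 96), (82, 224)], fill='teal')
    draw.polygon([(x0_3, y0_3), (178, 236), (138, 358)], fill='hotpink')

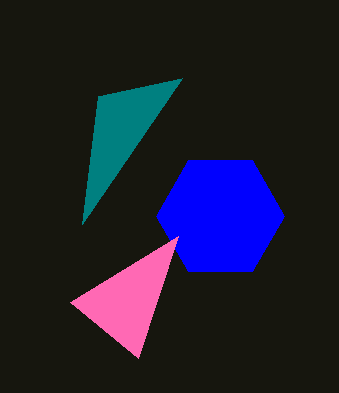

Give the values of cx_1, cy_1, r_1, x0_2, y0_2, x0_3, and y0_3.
cx_1 = 220, cy_1 = 216, r_1 = 64, x0_2 = 182, y0_2 = 78, x0_3 = 70, y0_3 = 302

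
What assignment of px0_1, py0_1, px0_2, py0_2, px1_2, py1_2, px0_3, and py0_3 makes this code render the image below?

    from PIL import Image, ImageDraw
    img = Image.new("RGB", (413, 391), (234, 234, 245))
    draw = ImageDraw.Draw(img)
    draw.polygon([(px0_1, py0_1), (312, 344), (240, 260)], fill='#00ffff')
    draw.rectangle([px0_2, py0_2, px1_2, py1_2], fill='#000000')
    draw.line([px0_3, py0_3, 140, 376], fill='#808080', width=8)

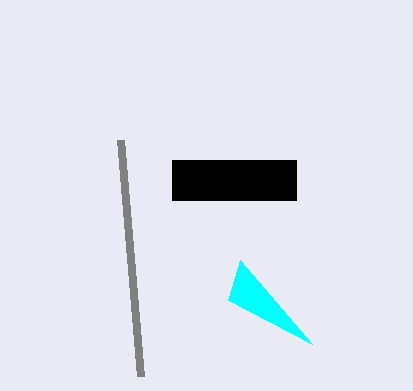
px0_1 = 228
py0_1 = 300
px0_2 = 172
py0_2 = 160
px1_2 = 296
py1_2 = 200
px0_3 = 120
py0_3 = 140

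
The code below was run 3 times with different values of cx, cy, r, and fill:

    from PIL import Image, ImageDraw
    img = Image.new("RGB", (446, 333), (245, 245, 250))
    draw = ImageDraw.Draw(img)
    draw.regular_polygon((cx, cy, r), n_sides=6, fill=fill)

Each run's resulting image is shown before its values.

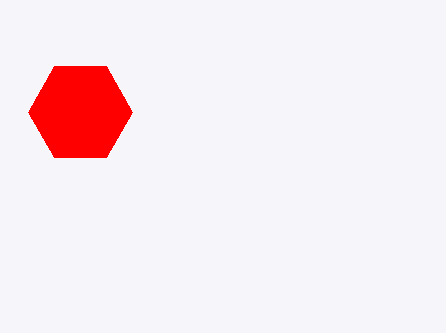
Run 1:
cx = 80; cy = 112; r = 52; fill = 'red'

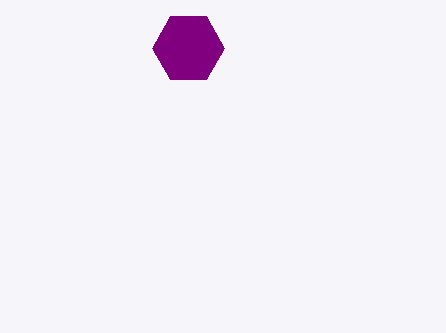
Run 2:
cx = 188; cy = 48; r = 36; fill = 'purple'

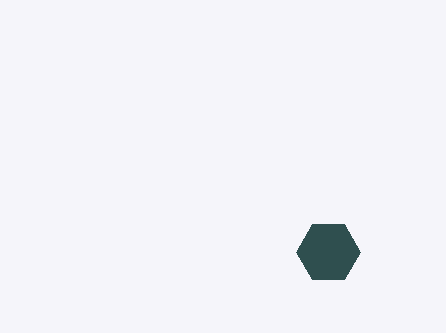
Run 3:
cx = 328; cy = 252; r = 32; fill = 'darkslategray'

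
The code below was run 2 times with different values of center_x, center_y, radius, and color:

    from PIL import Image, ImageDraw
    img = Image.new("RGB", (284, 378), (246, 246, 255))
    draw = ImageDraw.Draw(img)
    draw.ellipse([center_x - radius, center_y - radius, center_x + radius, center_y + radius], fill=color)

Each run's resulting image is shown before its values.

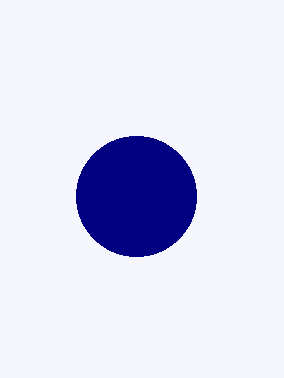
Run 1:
center_x = 136
center_y = 196
radius = 60
color = 'navy'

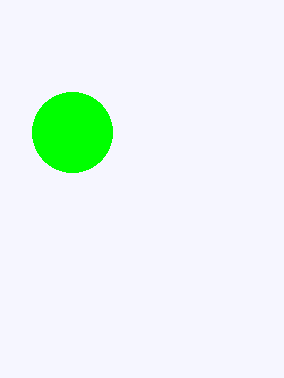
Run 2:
center_x = 72; center_y = 132; radius = 40; color = 'lime'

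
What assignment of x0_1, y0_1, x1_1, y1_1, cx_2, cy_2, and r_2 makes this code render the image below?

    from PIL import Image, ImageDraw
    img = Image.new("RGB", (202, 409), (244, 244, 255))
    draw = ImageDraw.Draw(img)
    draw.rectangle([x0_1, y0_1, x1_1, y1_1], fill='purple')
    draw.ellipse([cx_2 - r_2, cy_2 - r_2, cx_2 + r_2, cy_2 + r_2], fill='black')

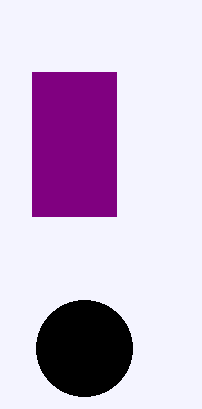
x0_1 = 32; y0_1 = 72; x1_1 = 116; y1_1 = 216; cx_2 = 84; cy_2 = 348; r_2 = 48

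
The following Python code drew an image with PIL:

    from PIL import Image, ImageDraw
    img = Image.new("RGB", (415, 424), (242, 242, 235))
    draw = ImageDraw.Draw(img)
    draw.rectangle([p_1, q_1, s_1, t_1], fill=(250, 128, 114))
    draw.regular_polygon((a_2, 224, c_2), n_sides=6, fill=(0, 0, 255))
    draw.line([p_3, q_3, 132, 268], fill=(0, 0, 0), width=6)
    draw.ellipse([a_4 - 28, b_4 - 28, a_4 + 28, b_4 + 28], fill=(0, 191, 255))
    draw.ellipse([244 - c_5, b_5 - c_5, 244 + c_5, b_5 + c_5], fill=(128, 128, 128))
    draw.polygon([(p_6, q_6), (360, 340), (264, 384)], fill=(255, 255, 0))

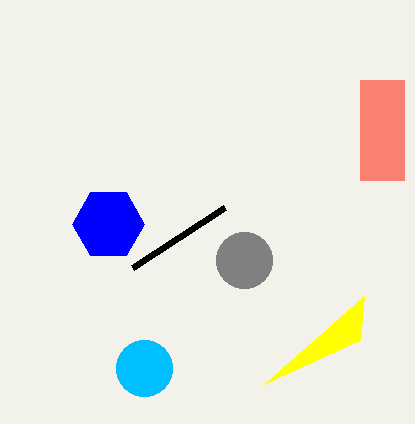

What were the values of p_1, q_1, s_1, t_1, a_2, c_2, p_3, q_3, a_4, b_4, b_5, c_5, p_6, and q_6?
p_1 = 360, q_1 = 80, s_1 = 404, t_1 = 180, a_2 = 108, c_2 = 36, p_3 = 224, q_3 = 208, a_4 = 144, b_4 = 368, b_5 = 260, c_5 = 28, p_6 = 364, q_6 = 296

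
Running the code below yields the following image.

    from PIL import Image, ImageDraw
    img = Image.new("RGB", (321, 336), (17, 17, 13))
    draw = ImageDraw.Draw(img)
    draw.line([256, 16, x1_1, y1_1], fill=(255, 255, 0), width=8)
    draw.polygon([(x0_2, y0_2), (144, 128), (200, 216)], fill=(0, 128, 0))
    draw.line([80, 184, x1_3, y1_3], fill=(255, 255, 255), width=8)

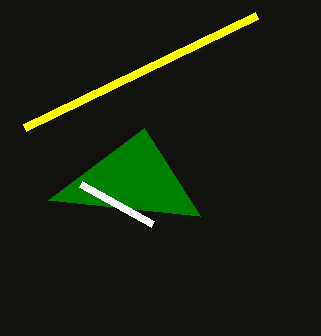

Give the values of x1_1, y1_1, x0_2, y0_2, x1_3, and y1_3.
x1_1 = 24; y1_1 = 128; x0_2 = 48; y0_2 = 200; x1_3 = 152; y1_3 = 224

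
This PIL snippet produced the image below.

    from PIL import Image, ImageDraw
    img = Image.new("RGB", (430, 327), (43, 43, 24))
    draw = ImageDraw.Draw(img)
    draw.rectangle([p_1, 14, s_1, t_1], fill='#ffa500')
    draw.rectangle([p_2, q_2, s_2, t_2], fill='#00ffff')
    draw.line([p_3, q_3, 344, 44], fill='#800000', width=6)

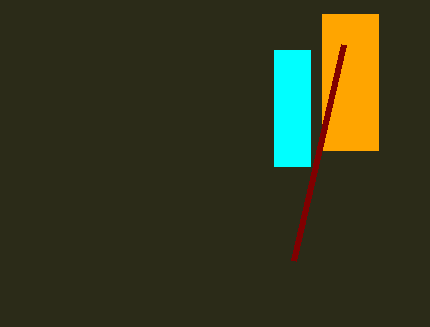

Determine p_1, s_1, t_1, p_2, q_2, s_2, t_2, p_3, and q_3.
p_1 = 322, s_1 = 378, t_1 = 150, p_2 = 274, q_2 = 50, s_2 = 310, t_2 = 166, p_3 = 294, q_3 = 260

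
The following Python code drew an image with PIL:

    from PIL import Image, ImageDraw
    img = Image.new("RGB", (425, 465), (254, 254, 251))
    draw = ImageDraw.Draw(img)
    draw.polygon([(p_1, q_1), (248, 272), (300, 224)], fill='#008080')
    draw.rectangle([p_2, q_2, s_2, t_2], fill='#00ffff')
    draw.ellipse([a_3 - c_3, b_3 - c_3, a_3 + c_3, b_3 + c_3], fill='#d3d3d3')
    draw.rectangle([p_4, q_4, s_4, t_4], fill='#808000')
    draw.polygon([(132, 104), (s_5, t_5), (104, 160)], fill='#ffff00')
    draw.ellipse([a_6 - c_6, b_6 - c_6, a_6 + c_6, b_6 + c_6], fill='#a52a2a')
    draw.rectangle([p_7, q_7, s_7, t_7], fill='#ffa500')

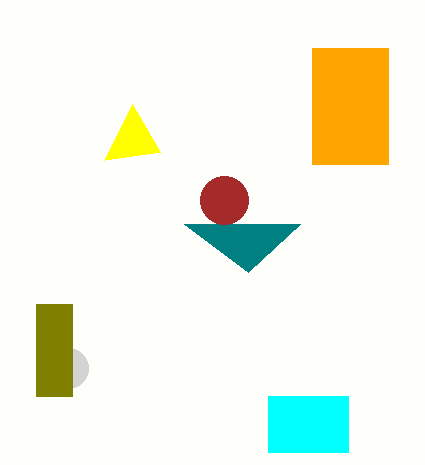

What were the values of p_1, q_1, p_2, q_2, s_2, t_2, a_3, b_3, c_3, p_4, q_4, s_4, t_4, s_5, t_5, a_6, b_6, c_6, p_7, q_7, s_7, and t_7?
p_1 = 184
q_1 = 224
p_2 = 268
q_2 = 396
s_2 = 348
t_2 = 452
a_3 = 68
b_3 = 368
c_3 = 20
p_4 = 36
q_4 = 304
s_4 = 72
t_4 = 396
s_5 = 160
t_5 = 152
a_6 = 224
b_6 = 200
c_6 = 24
p_7 = 312
q_7 = 48
s_7 = 388
t_7 = 164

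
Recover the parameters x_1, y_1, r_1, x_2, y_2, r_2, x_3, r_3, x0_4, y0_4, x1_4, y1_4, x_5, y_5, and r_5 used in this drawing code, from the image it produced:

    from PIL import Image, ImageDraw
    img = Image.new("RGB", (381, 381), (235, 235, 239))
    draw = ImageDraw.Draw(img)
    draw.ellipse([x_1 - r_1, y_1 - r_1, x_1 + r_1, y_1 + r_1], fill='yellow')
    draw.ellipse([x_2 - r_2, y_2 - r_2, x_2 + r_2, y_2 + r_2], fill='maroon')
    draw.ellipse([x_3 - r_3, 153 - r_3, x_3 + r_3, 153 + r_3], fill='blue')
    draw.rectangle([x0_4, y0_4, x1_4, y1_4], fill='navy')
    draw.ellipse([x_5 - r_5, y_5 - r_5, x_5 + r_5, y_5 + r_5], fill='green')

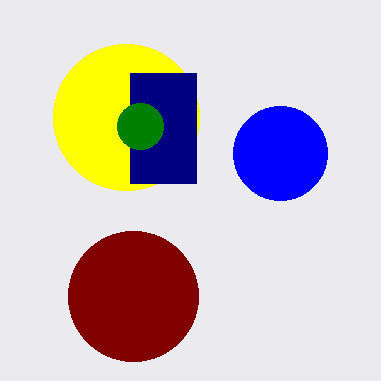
x_1 = 126; y_1 = 117; r_1 = 73; x_2 = 133; y_2 = 296; r_2 = 65; x_3 = 280; r_3 = 47; x0_4 = 130; y0_4 = 73; x1_4 = 196; y1_4 = 183; x_5 = 140; y_5 = 126; r_5 = 23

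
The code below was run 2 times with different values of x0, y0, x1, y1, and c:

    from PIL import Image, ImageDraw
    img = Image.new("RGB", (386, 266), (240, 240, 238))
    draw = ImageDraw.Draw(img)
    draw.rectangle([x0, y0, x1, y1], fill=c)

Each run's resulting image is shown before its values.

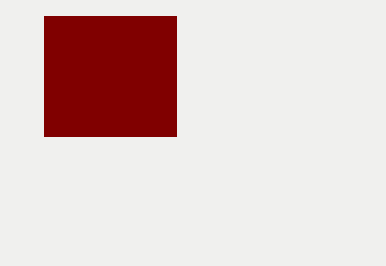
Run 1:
x0 = 44
y0 = 16
x1 = 176
y1 = 136
c = 'maroon'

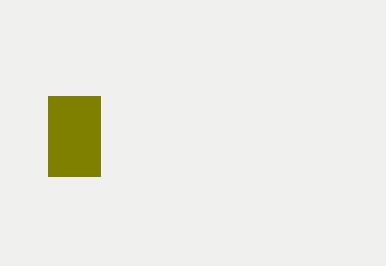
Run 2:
x0 = 48; y0 = 96; x1 = 100; y1 = 176; c = 'olive'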